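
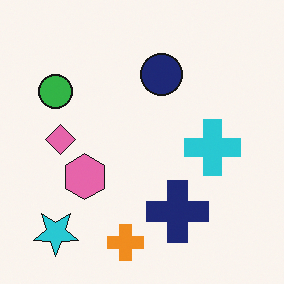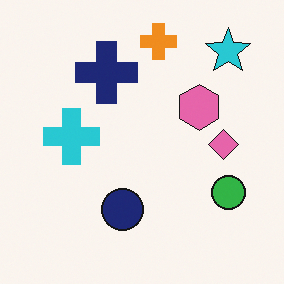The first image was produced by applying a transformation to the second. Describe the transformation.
Rotated 180°.

The cyan star sits in the top-right of the second image and the bottom-left of the first — consistent with a whole-image 180° rotation.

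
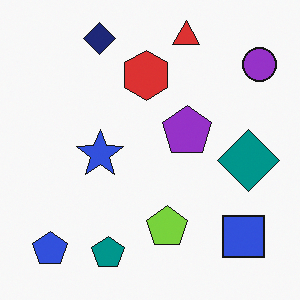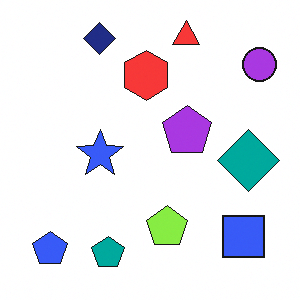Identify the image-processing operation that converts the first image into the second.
It was slightly brightened.

Every pixel — background and shapes alike — is uniformly brightened.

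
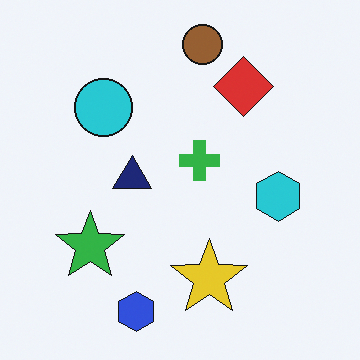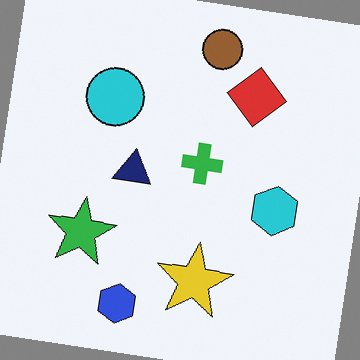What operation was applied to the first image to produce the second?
The image was rotated clockwise by a small amount.

Every shape is tilted by the same angle and the image corners show triangular fill wedges — a whole-image rotation by a non-right angle.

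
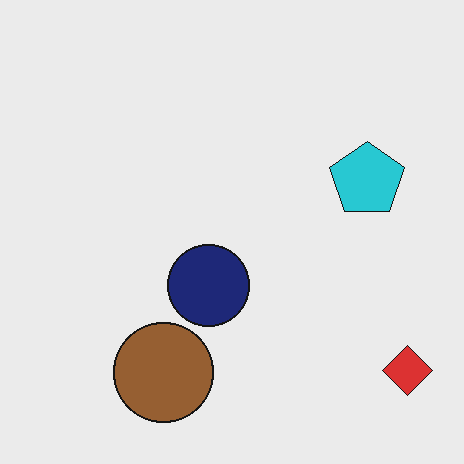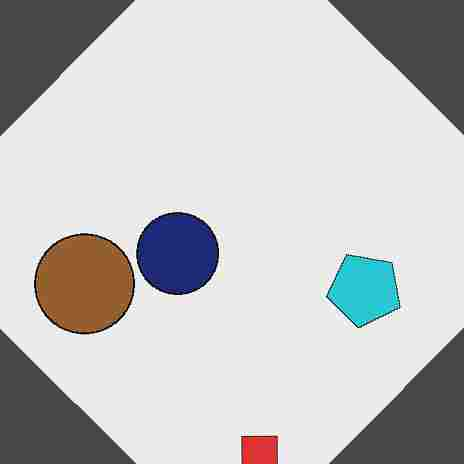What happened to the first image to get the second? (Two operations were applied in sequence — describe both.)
It was rotated clockwise by a large amount — several tens of degrees, then heavily JPEG-compressed with obvious blocking artifacts.

Every shape is tilted by the same angle and the image corners show triangular fill wedges — a whole-image rotation by a non-right angle. Blocky 8×8 compression artifacts appear around shape edges and the flat background shows ringing — characteristic JPEG degradation.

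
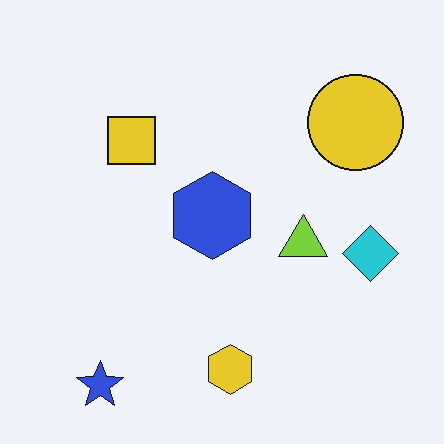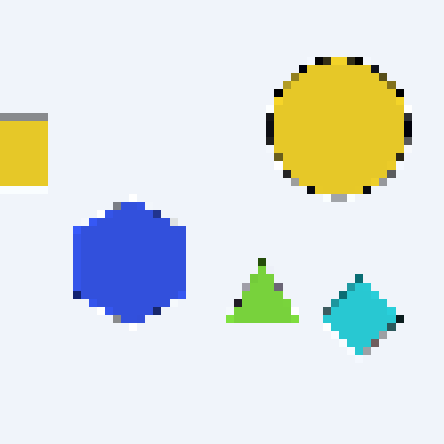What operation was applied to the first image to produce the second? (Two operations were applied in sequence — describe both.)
Cropped slightly and scaled back up, then moderately pixelated.

The visible shapes are larger and the field of view is narrower; shapes near the original edges may be partly or wholly outside the frame — a crop-and-rescale. Shapes are reduced to large square blocks; fine edges and outlines are lost — a downscale-then-upscale (mosaic) effect.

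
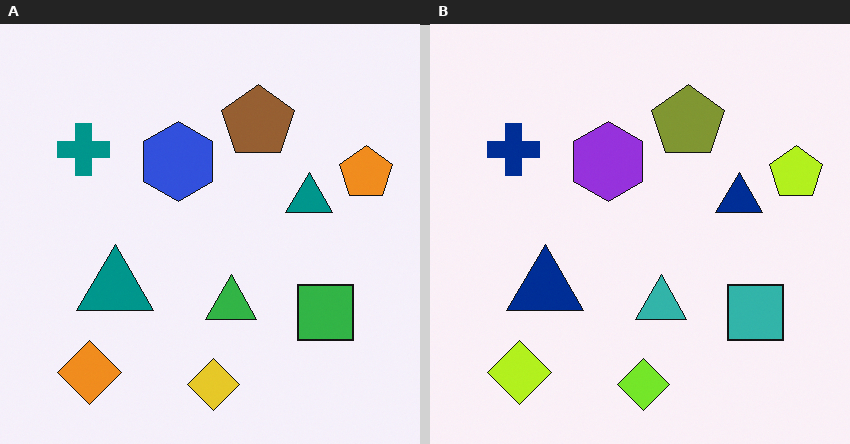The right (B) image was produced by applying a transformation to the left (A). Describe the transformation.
The transformation is: hue-shifted slightly.

Every shape's color has rotated by the same amount around the hue wheel — a uniform hue shift.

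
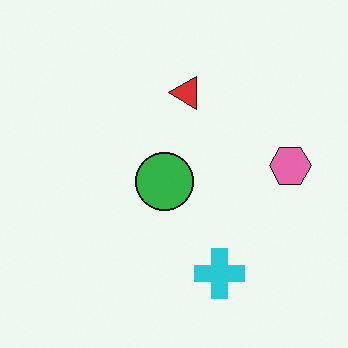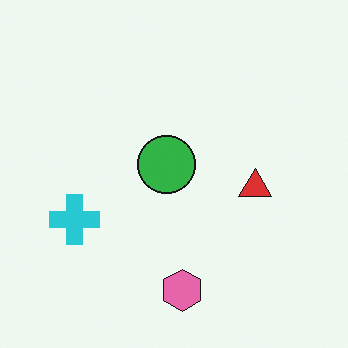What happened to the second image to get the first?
The first image is the second rotated 90° counter-clockwise.

The pink hexagon sits in the bottom of the second image and the right of the first — consistent with a whole-image 90° counter-clockwise rotation.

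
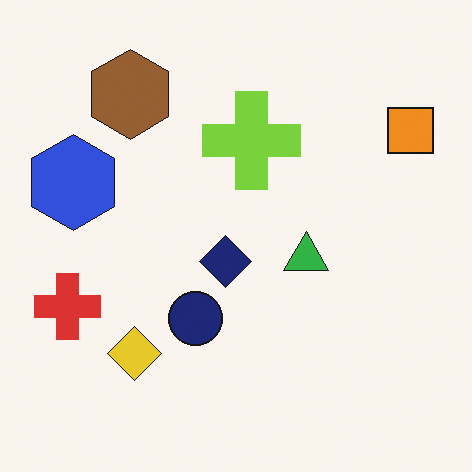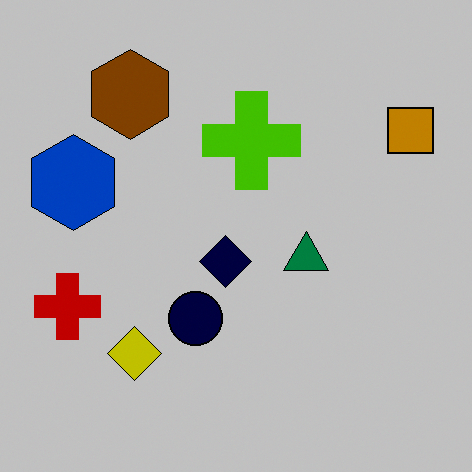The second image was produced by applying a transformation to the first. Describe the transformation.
The transformation is: aggressively posterized.

Each flat color has snapped to a coarser quantized level — most visibly, the near-white background has dropped to a flat grey.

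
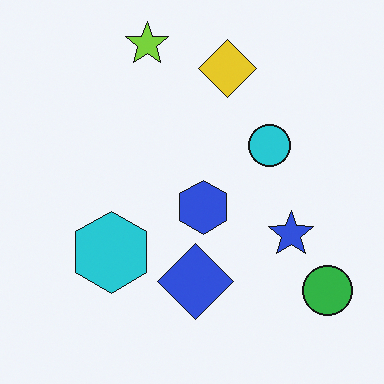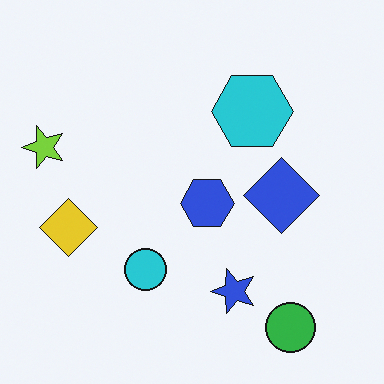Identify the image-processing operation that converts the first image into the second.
The second image is the first transposed (reflected across the top-left ↔ bottom-right diagonal).

Shapes have swapped their row and column positions — what was in the top-right is now in the bottom-left — a diagonal reflection.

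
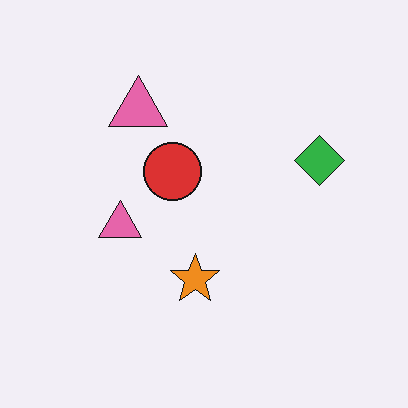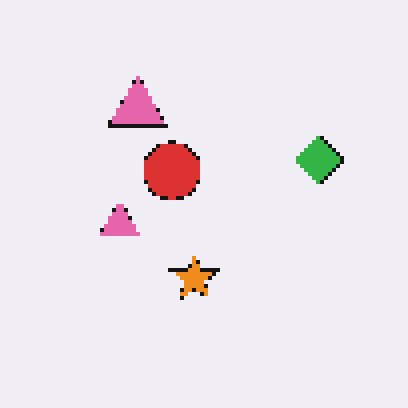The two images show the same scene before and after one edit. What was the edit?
The transformation is: mildly pixelated.

Shapes are reduced to large square blocks; fine edges and outlines are lost — a downscale-then-upscale (mosaic) effect.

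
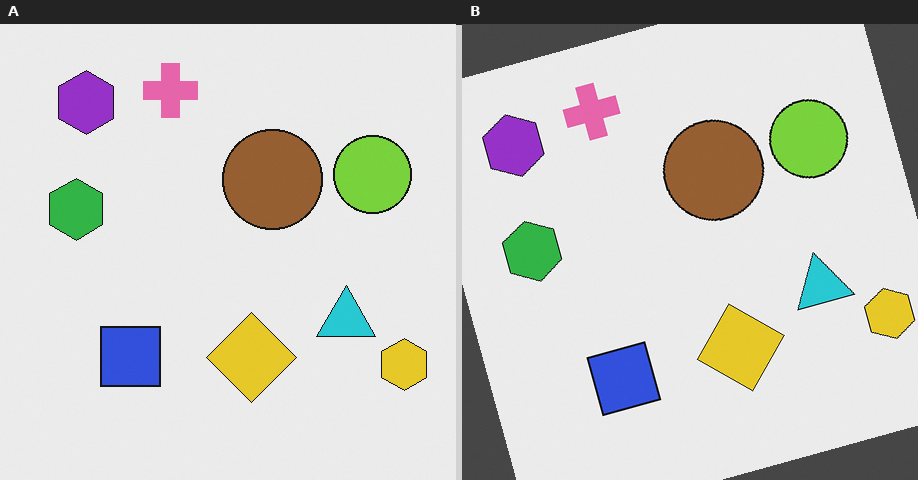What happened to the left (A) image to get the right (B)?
It was rotated counter-clockwise by a moderate amount.

Every shape is tilted by the same angle and the image corners show triangular fill wedges — a whole-image rotation by a non-right angle.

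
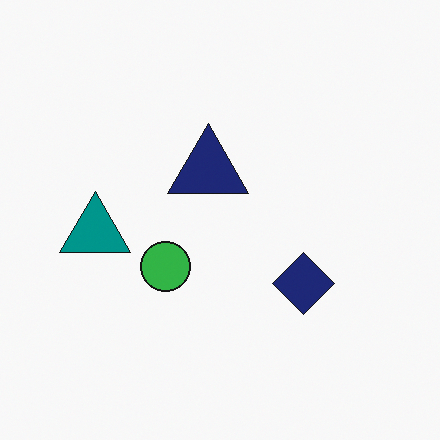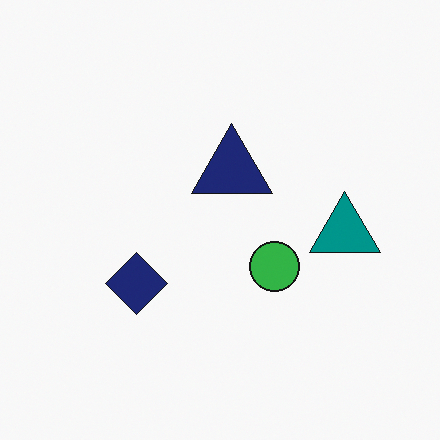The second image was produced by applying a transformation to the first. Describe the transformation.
It was flipped horizontally (left ↔ right).

The teal triangle is in the left of the first image and the right of the second — shapes on opposite sides of the vertical midline have swapped in a mirror flip.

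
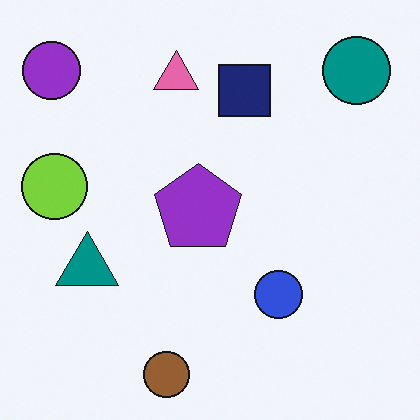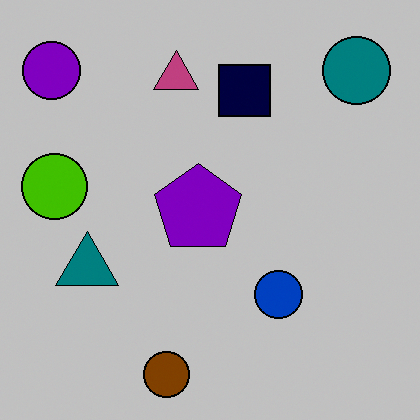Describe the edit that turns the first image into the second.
It was heavily posterized to just a handful of flat colors.

Each flat color has snapped to a coarser quantized level — most visibly, the near-white background has dropped to a flat grey.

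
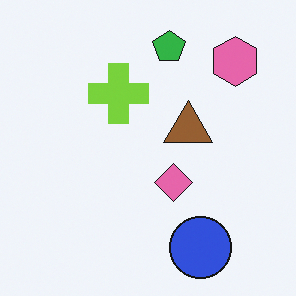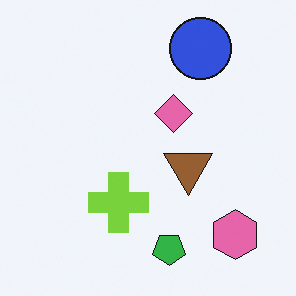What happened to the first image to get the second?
Flipped vertically (top ↔ bottom).

The green pentagon is in the top of the first image and the bottom of the second — shapes on opposite sides of the horizontal midline have swapped in a mirror flip.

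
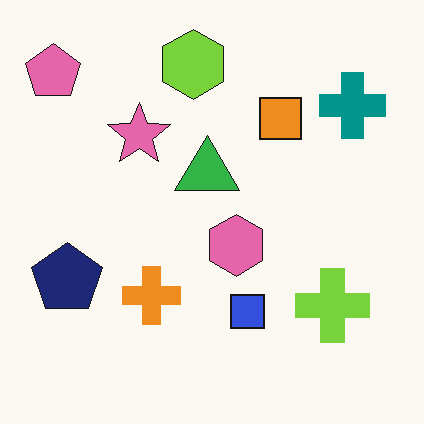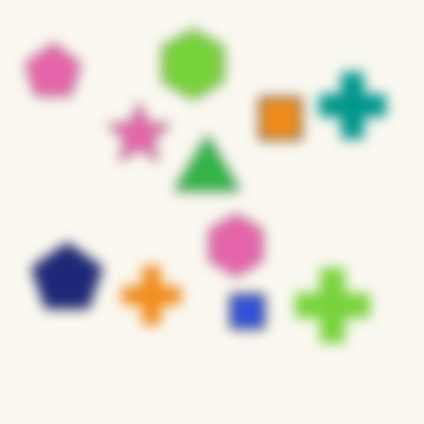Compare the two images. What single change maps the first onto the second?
Strongly gaussian-blurred.

Shape edges and outlines are uniformly softened across the whole image.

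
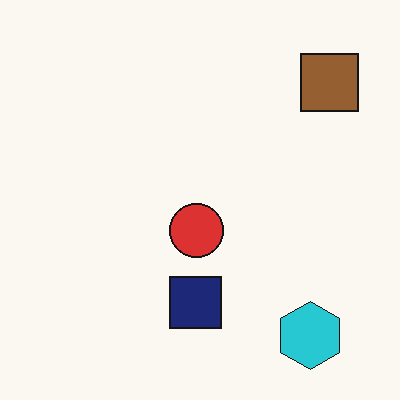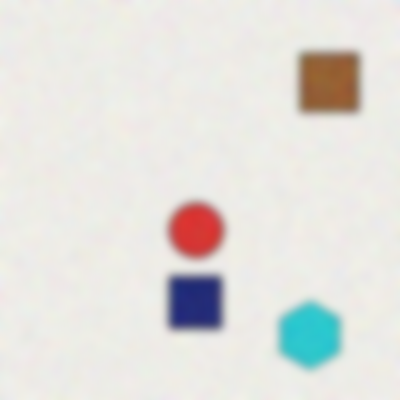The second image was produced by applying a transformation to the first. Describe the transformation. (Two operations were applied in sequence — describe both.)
It was degraded with heavy additive noise, then moderately blurred.

Random speckle covers the whole image, including the flat background. Shape edges and outlines are uniformly softened across the whole image.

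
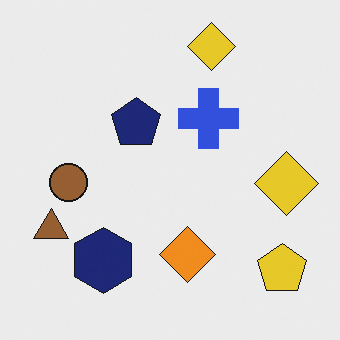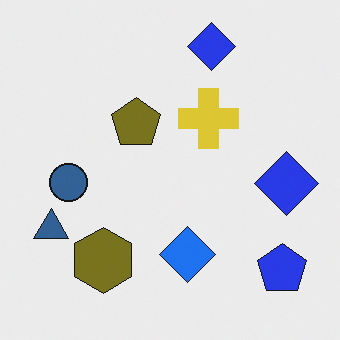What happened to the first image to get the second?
The image was hue-shifted by a large amount.

Every shape's color has rotated by the same amount around the hue wheel — a uniform hue shift.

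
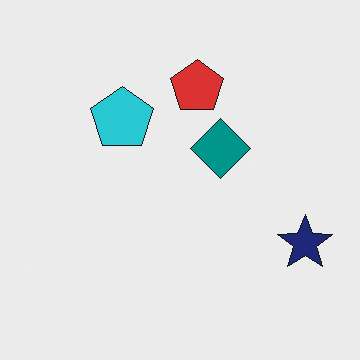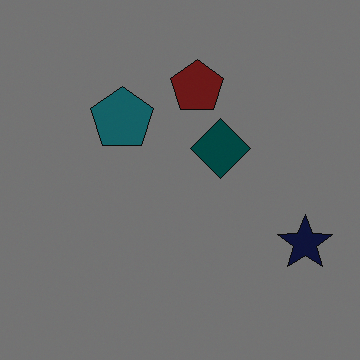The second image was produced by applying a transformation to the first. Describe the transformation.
The second image is the first noticeably darkened.

Every pixel — background and shapes alike — is uniformly darkened.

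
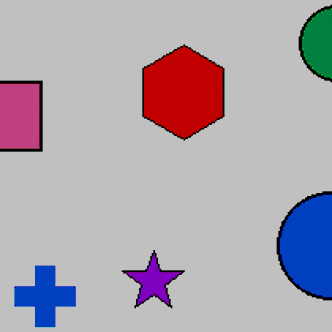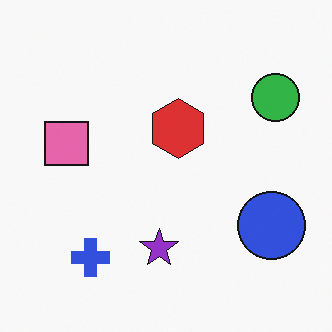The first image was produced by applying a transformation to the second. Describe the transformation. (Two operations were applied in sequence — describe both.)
Cropped slightly and scaled back up, then aggressively posterized.

The visible shapes are larger and the field of view is narrower; shapes near the original edges may be partly or wholly outside the frame — a crop-and-rescale. Each flat color has snapped to a coarser quantized level — most visibly, the near-white background has dropped to a flat grey.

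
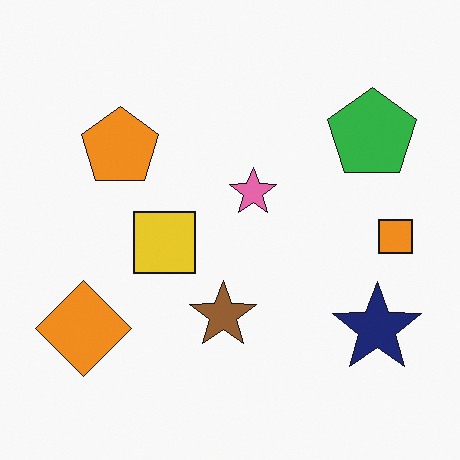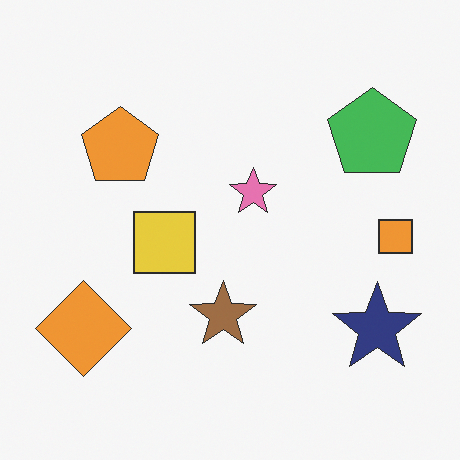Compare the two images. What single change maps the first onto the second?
It was given slightly reduced contrast.

Tones are pushed toward mid-grey across the whole image — a global contrast change.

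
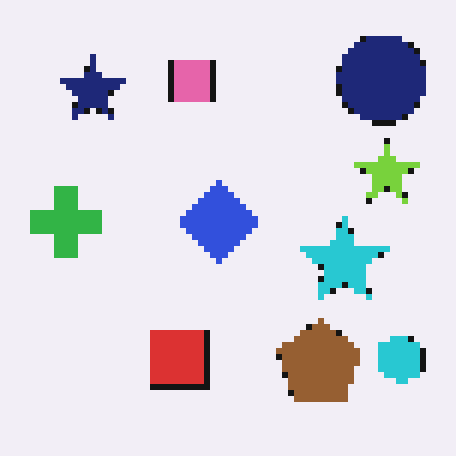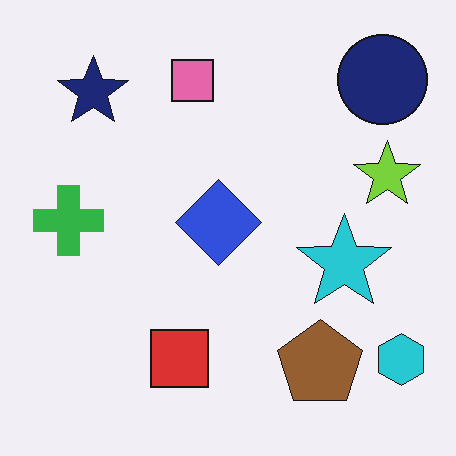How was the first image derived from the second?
It was pixelated into visible square blocks.

Shapes are reduced to large square blocks; fine edges and outlines are lost — a downscale-then-upscale (mosaic) effect.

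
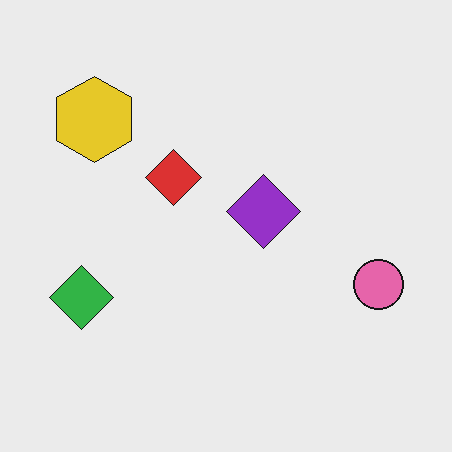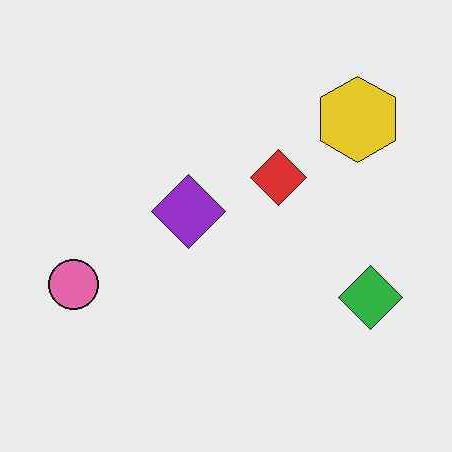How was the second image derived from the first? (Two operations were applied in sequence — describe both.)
The transformation is: given moderate JPEG compression, then flipped horizontally (left ↔ right).

Blocky 8×8 compression artifacts appear around shape edges and the flat background shows ringing — characteristic JPEG degradation. The pink circle is in the right of the first image and the left of the second — shapes on opposite sides of the vertical midline have swapped in a mirror flip.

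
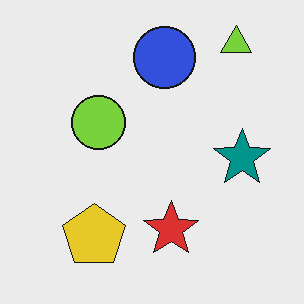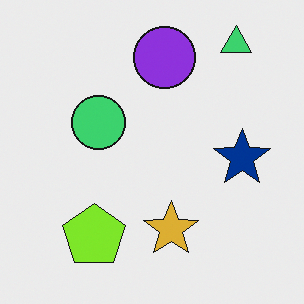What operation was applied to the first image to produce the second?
The second image is the first hue-shifted by a small amount.

Every shape's color has rotated by the same amount around the hue wheel — a uniform hue shift.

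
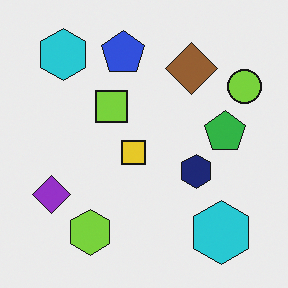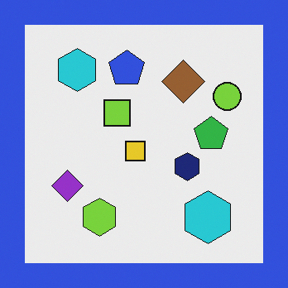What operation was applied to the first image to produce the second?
The transformation is: framed with a blue border.

A solid blue frame runs around the edge of the second image, with the content slightly shrunk inside it.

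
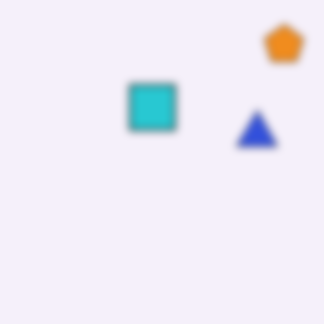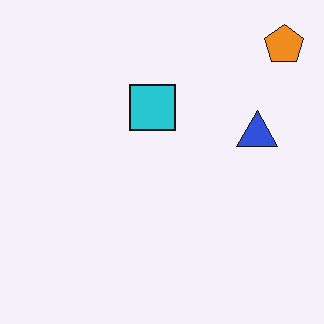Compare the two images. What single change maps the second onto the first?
Moderately blurred.

Shape edges and outlines are uniformly softened across the whole image.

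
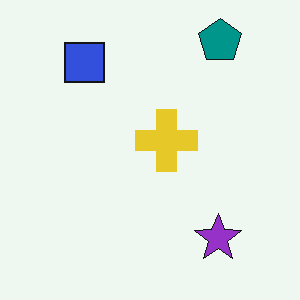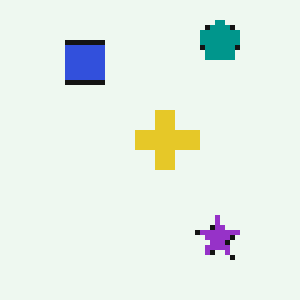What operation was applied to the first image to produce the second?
Lightly pixelated (a mild mosaic effect).

Shapes are reduced to large square blocks; fine edges and outlines are lost — a downscale-then-upscale (mosaic) effect.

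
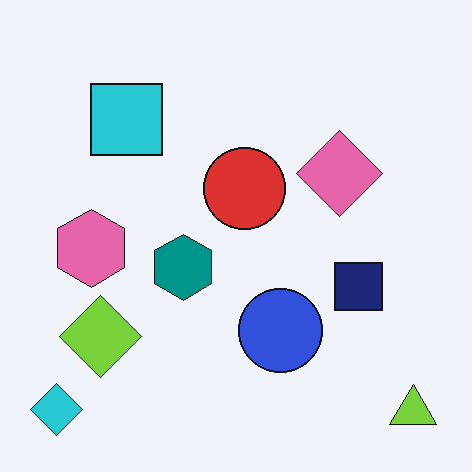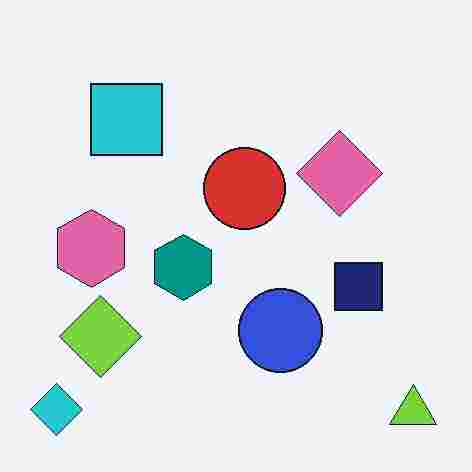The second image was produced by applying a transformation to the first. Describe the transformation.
The second image is the first heavily JPEG-compressed with obvious blocking artifacts.

Blocky 8×8 compression artifacts appear around shape edges and the flat background shows ringing — characteristic JPEG degradation.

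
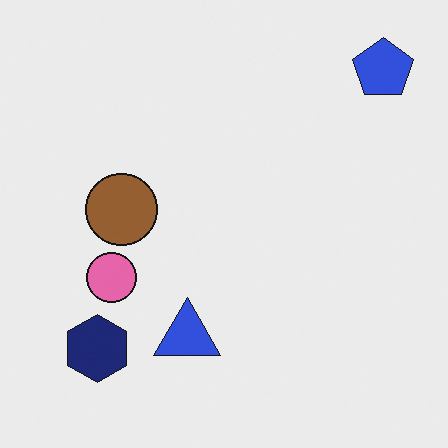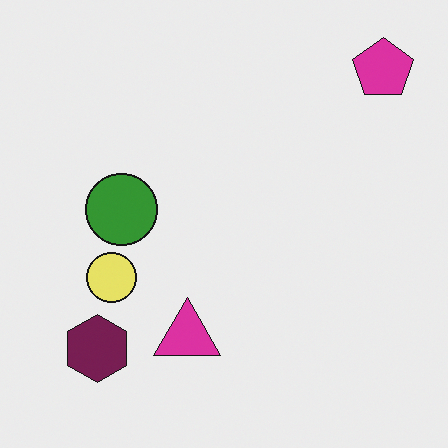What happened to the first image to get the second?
Hue-shifted by a moderate amount.

Every shape's color has rotated by the same amount around the hue wheel — a uniform hue shift.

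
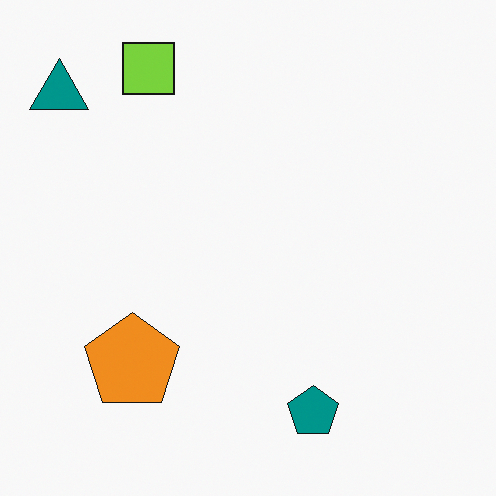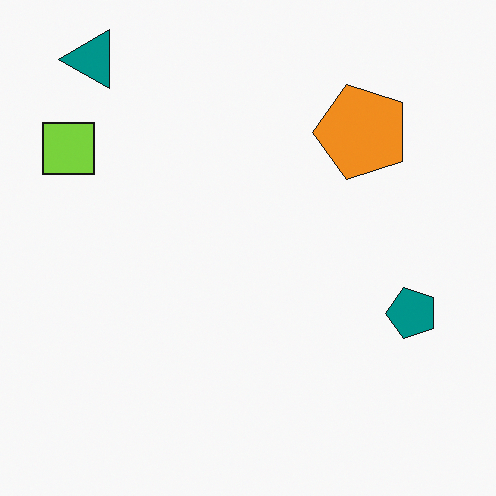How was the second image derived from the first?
It was transposed (reflected across the top-left ↔ bottom-right diagonal).

Shapes have swapped their row and column positions — what was in the top-right is now in the bottom-left — a diagonal reflection.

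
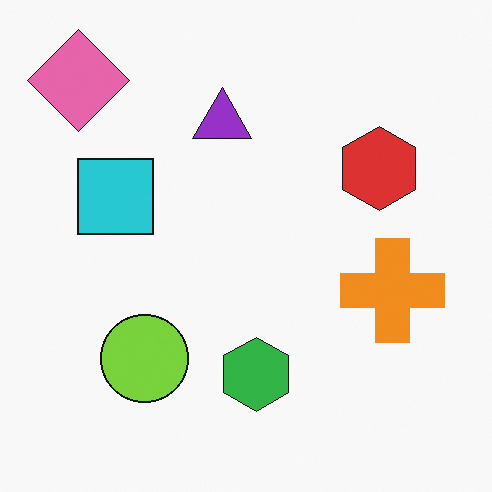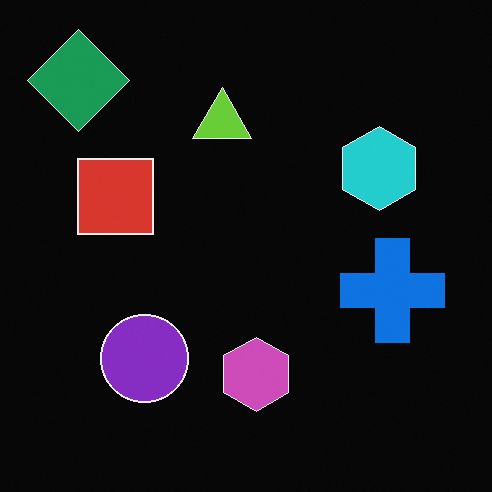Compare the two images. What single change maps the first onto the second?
The transformation is: color-inverted (negative).

The light background has become dark and every shape's color is its complement — a photographic negative.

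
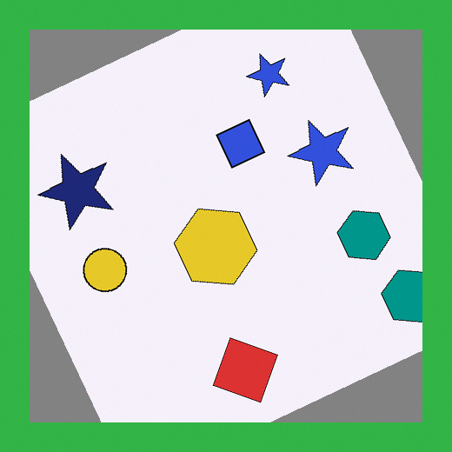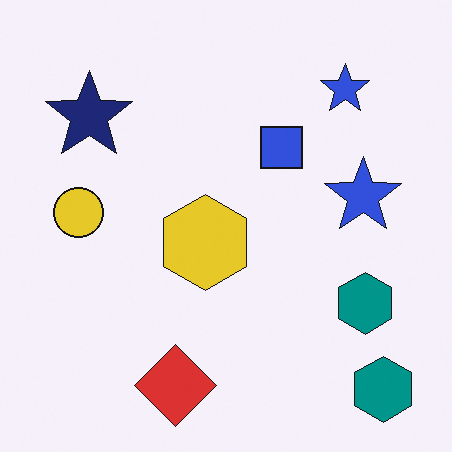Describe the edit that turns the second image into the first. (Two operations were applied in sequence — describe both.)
The transformation is: rotated counter-clockwise by a moderate amount, then framed with a green border.

Every shape is tilted by the same angle and the image corners show triangular fill wedges — a whole-image rotation by a non-right angle. A solid green frame runs around the edge of the first image, with the content slightly shrunk inside it.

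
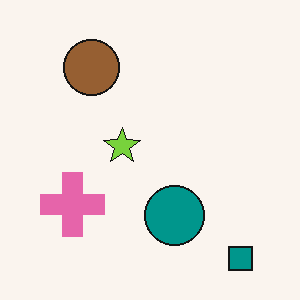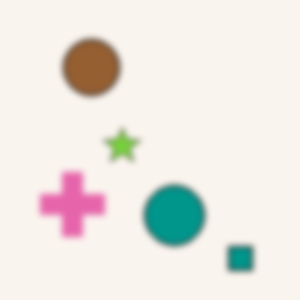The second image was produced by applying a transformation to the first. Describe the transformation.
It was moderately blurred.

Shape edges and outlines are uniformly softened across the whole image.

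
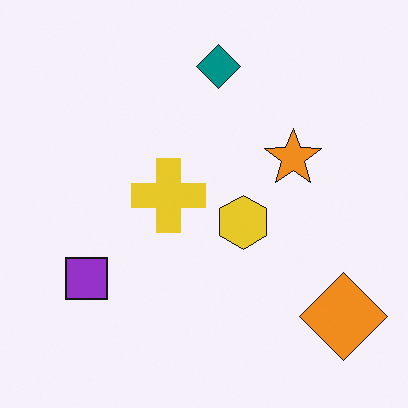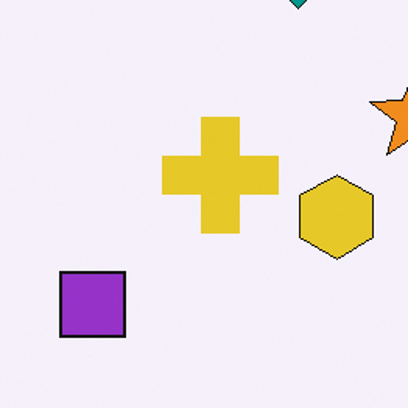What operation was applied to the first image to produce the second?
This is the original image cropped slightly and scaled back up.

The visible shapes are larger and the field of view is narrower; shapes near the original edges may be partly or wholly outside the frame — a crop-and-rescale.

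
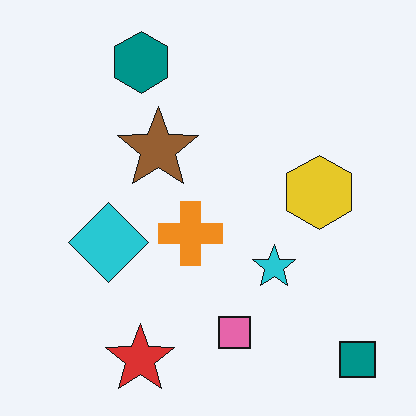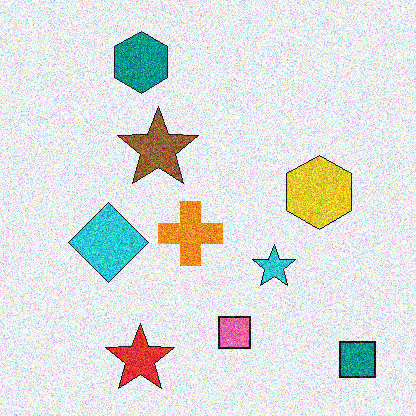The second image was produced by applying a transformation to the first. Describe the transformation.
The second image is the first degraded with a thick layer of grain.

Random speckle covers the whole image, including the flat background.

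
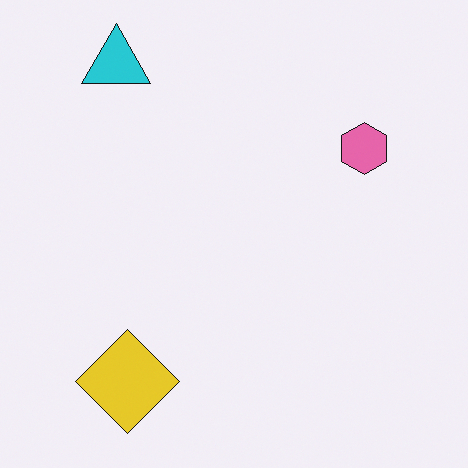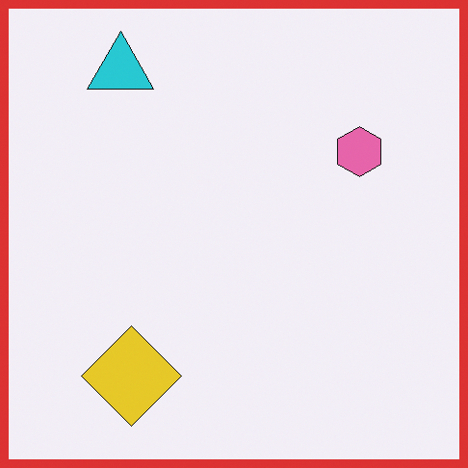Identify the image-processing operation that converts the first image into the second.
It was framed with a red border.

A solid red frame runs around the edge of the second image, with the content slightly shrunk inside it.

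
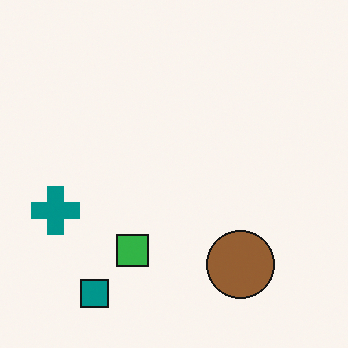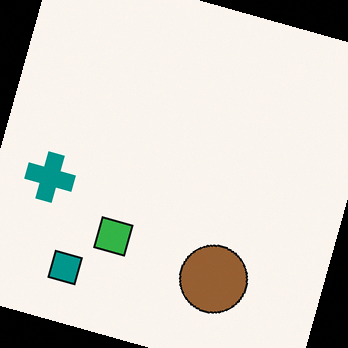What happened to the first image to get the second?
This is the original image rotated clockwise by a moderate amount.

Every shape is tilted by the same angle and the image corners show triangular fill wedges — a whole-image rotation by a non-right angle.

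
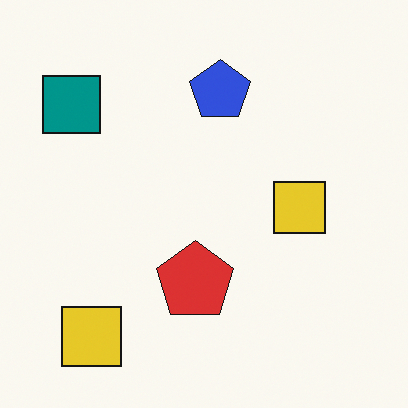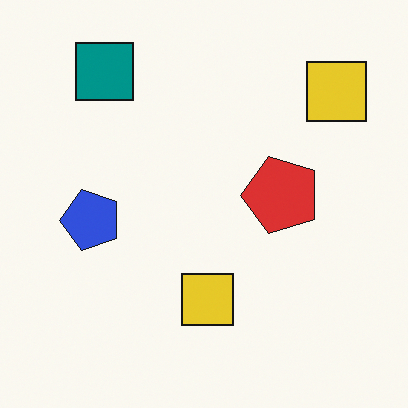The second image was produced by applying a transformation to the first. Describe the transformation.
This is the original image transposed (reflected across the top-left ↔ bottom-right diagonal).

Shapes have swapped their row and column positions — what was in the top-right is now in the bottom-left — a diagonal reflection.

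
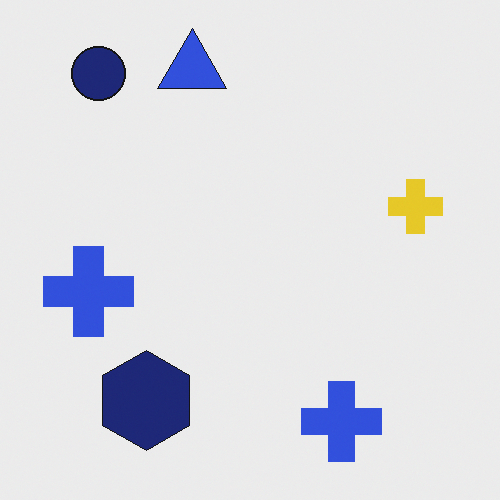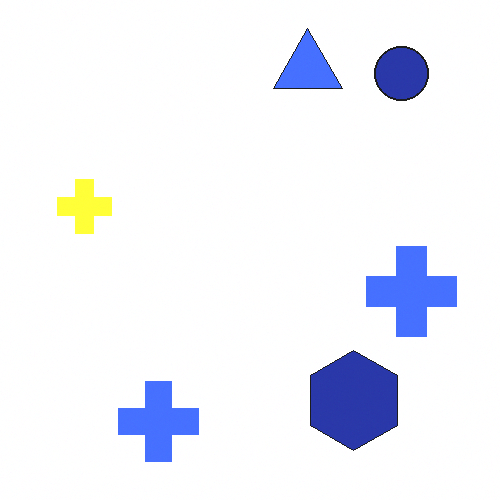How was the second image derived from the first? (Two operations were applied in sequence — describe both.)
The image was noticeably brightened, then flipped horizontally (left ↔ right).

Every pixel — background and shapes alike — is uniformly brightened. The yellow cross is in the right of the first image and the left of the second — shapes on opposite sides of the vertical midline have swapped in a mirror flip.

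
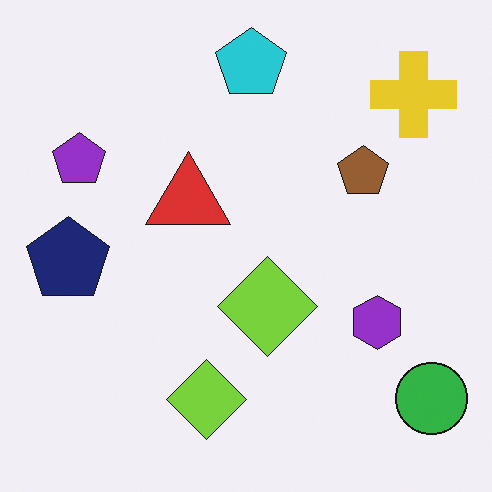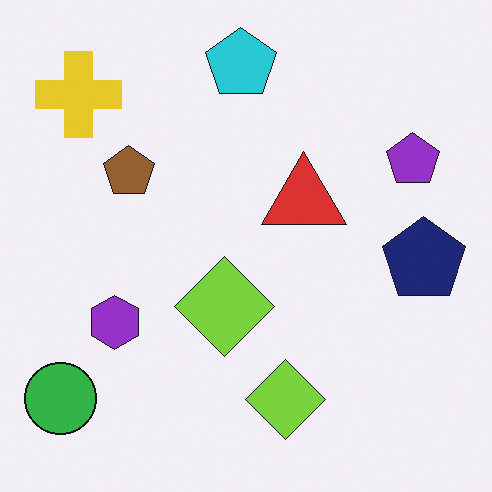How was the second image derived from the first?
The second image is the first flipped horizontally (left ↔ right).

The green circle is in the bottom-right of the first image and the bottom-left of the second — shapes on opposite sides of the vertical midline have swapped in a mirror flip.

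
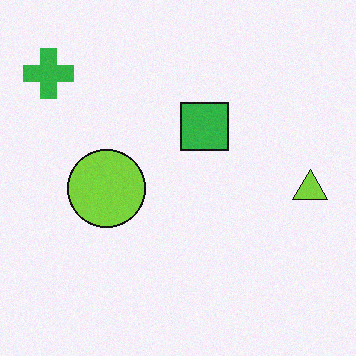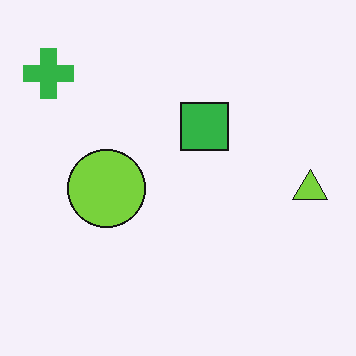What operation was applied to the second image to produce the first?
This is the original image degraded with light additive noise.

Random speckle covers the whole image, including the flat background.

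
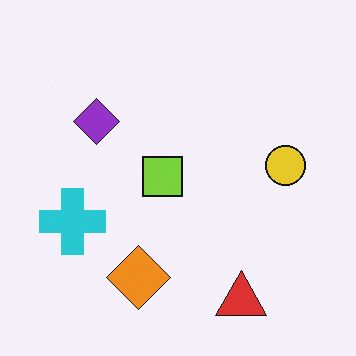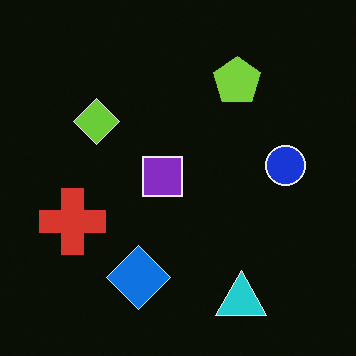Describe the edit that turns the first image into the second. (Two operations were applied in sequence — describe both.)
The transformation is: color-inverted (negative), then overlaid with an additional lime pentagon.

The light background has become dark and every shape's color is its complement — a photographic negative. A lime pentagon appears in the second image that is absent from the first.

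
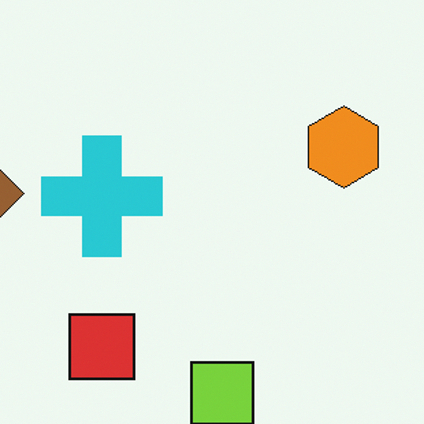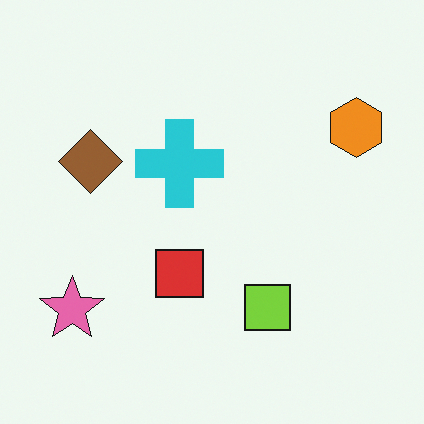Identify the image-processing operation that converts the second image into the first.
It was cropped slightly and scaled back up.

The visible shapes are larger and the field of view is narrower; shapes near the original edges may be partly or wholly outside the frame — a crop-and-rescale.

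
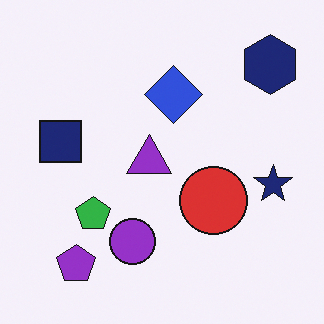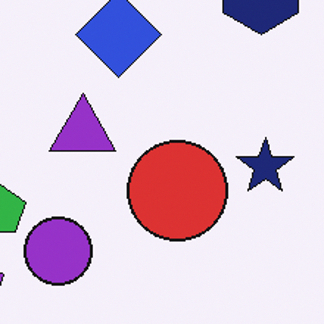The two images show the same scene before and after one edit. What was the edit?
The second image is the first cropped slightly and scaled back up.

The visible shapes are larger and the field of view is narrower; shapes near the original edges may be partly or wholly outside the frame — a crop-and-rescale.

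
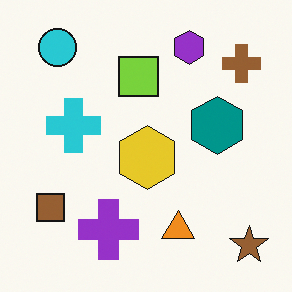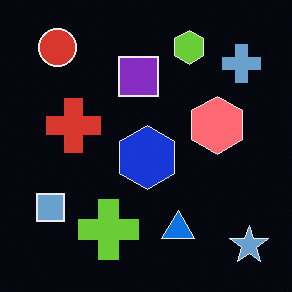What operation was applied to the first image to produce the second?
The second image is the first color-inverted (negative).

The light background has become dark and every shape's color is its complement — a photographic negative.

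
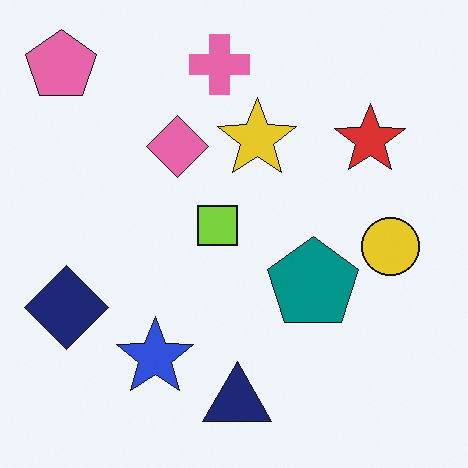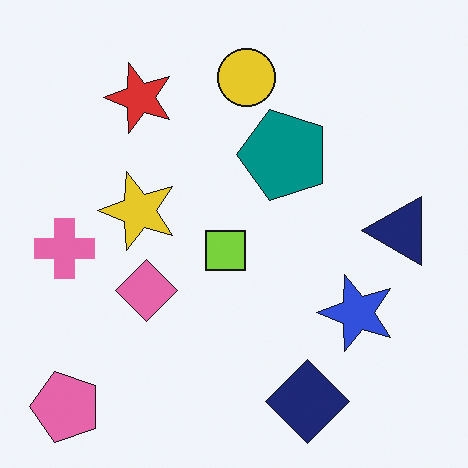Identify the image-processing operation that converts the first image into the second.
The second image is the first rotated 90° counter-clockwise.

The pink pentagon sits in the top-left of the first image and the bottom-left of the second — consistent with a whole-image 90° counter-clockwise rotation.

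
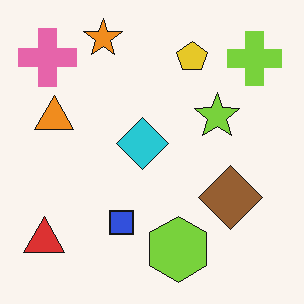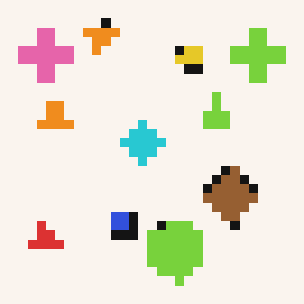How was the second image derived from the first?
Coarsely pixelated.

Shapes are reduced to large square blocks; fine edges and outlines are lost — a downscale-then-upscale (mosaic) effect.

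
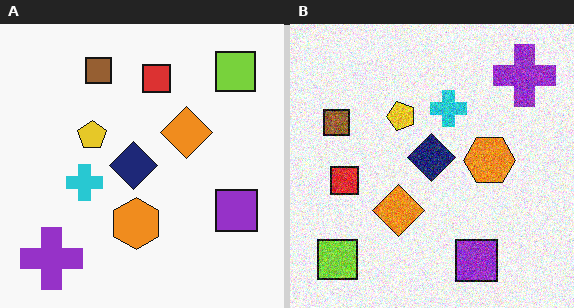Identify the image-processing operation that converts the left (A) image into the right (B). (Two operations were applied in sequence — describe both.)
This is the original image transposed (reflected across the top-left ↔ bottom-right diagonal), then degraded with heavy additive noise.

Shapes have swapped their row and column positions — what was in the top-right is now in the bottom-left — a diagonal reflection. Random speckle covers the whole image, including the flat background.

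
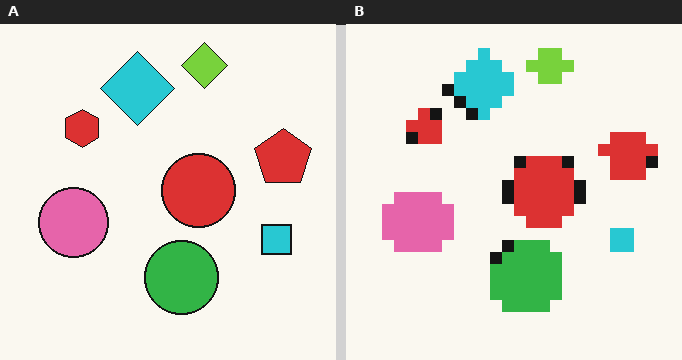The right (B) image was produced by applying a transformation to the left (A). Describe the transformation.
This is the original image heavily pixelated into large blocks.

Shapes are reduced to large square blocks; fine edges and outlines are lost — a downscale-then-upscale (mosaic) effect.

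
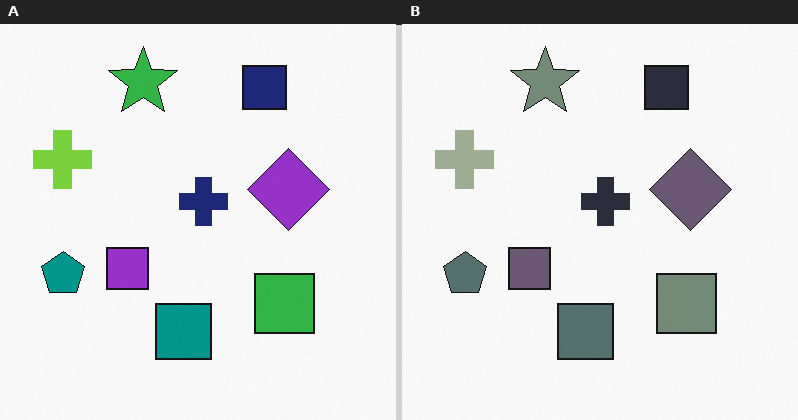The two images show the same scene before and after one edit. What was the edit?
This is the original image heavily desaturated.

All colors are more muted and greyish — a global saturation change.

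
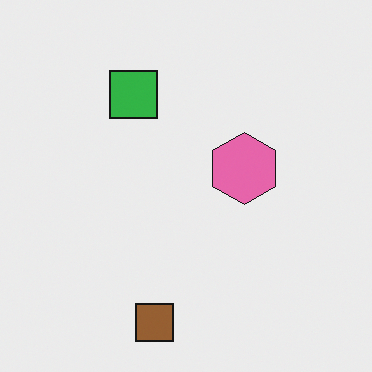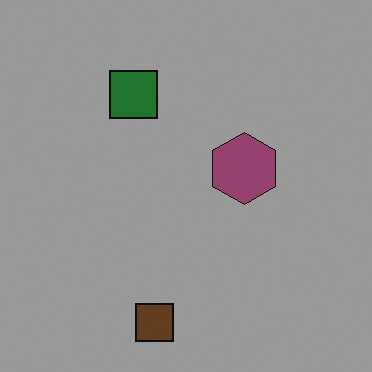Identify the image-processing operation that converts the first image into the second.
The transformation is: noticeably darkened.

Every pixel — background and shapes alike — is uniformly darkened.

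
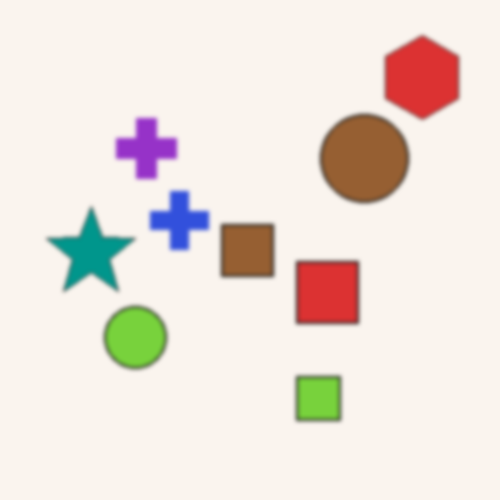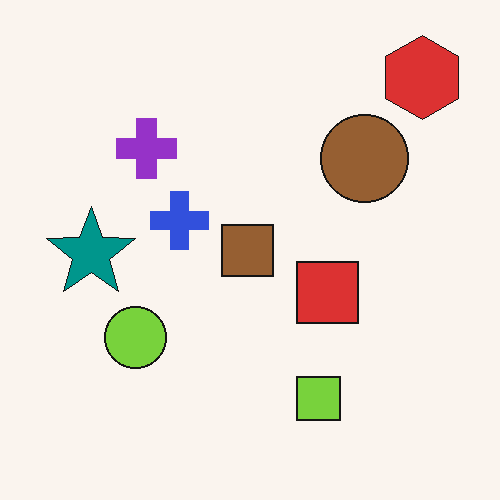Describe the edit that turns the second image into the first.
It was lightly blurred.

Shape edges and outlines are uniformly softened across the whole image.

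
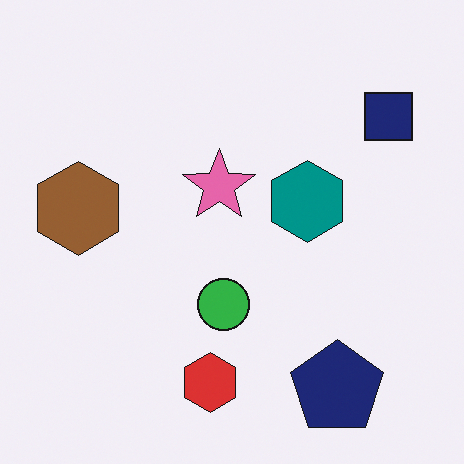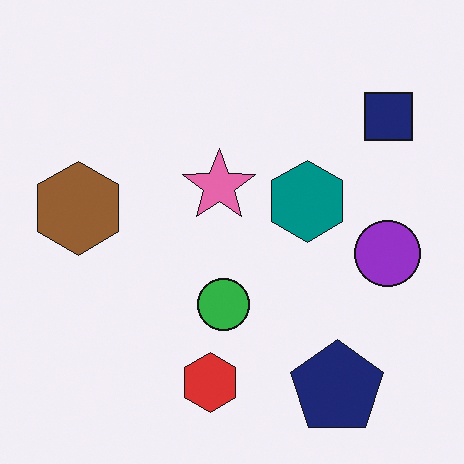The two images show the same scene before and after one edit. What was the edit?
The transformation is: overlaid with an additional purple circle.

A purple circle appears in the second image that is absent from the first.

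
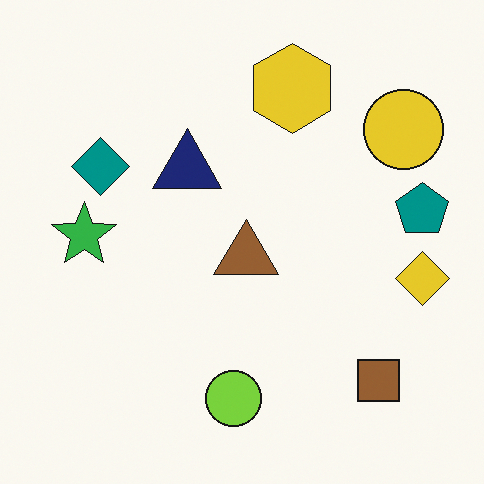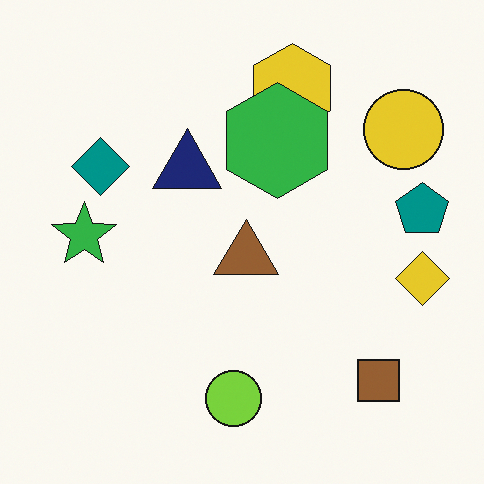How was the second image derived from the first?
The second image is the first overlaid with an additional green hexagon.

A green hexagon appears in the second image that is absent from the first.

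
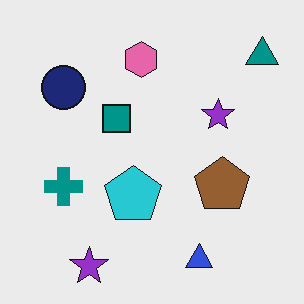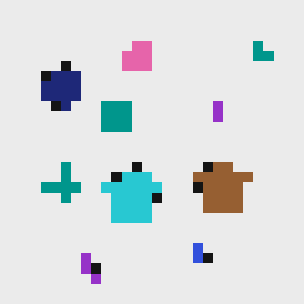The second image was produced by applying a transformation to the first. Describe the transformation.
The image was heavily pixelated into large blocks.

Shapes are reduced to large square blocks; fine edges and outlines are lost — a downscale-then-upscale (mosaic) effect.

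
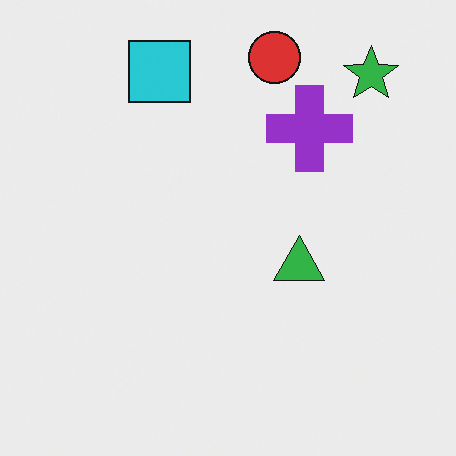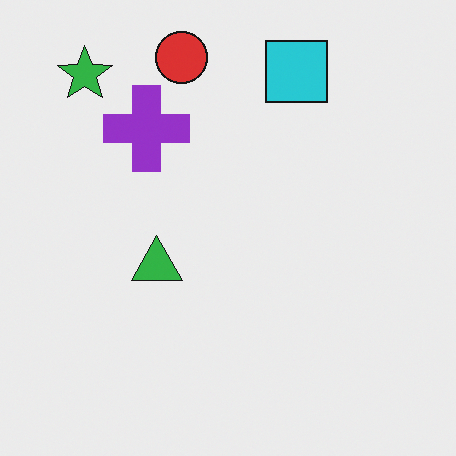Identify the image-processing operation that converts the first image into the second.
The transformation is: flipped horizontally (left ↔ right).

The green star is in the top-right of the first image and the top-left of the second — shapes on opposite sides of the vertical midline have swapped in a mirror flip.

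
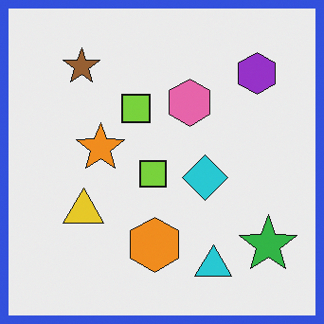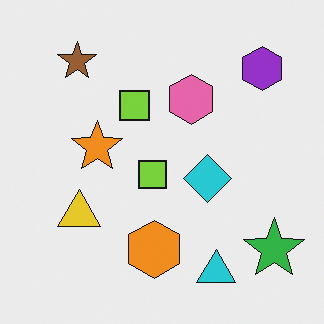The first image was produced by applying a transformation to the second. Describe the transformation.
This is the original image framed with a blue border.

A solid blue frame runs around the edge of the first image, with the content slightly shrunk inside it.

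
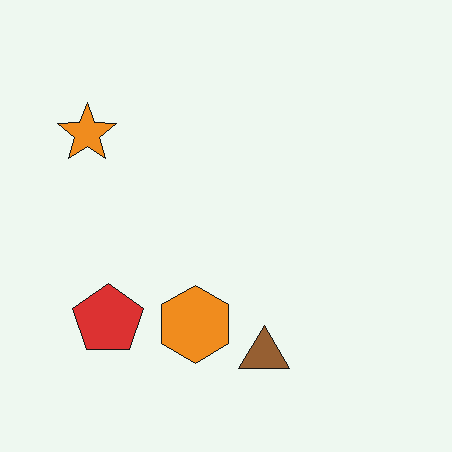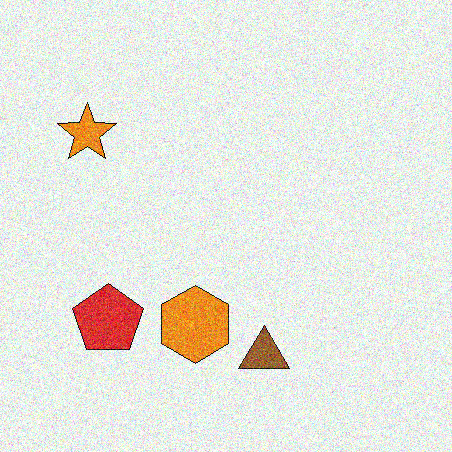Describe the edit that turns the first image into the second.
The transformation is: degraded with heavy additive noise.

Random speckle covers the whole image, including the flat background.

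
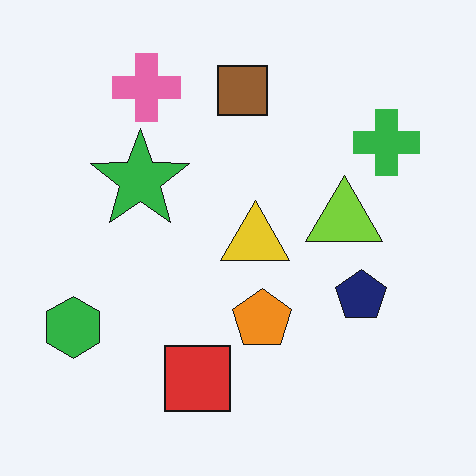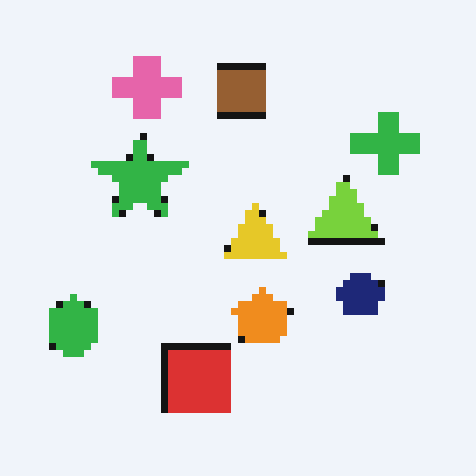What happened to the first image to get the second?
The second image is the first pixelated into visible square blocks.

Shapes are reduced to large square blocks; fine edges and outlines are lost — a downscale-then-upscale (mosaic) effect.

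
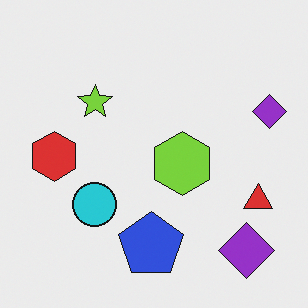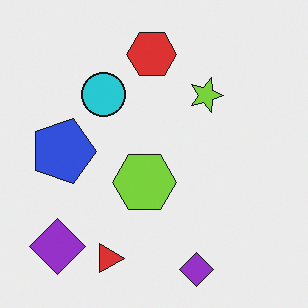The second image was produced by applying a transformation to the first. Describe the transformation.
The image was rotated 90° clockwise.

The red triangle sits in the right of the first image and the bottom of the second — consistent with a whole-image 90° clockwise rotation.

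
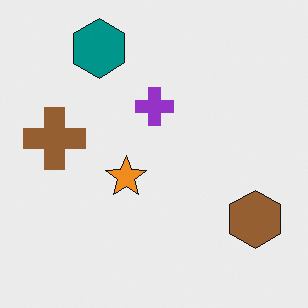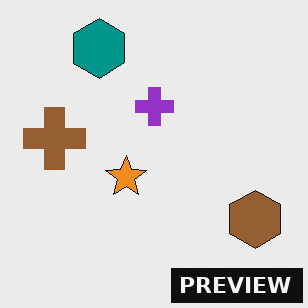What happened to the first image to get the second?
The second image is the first watermarked with the text "PREVIEW" in the lower-right corner.

A dark label reading "PREVIEW" appears in the lower-right corner.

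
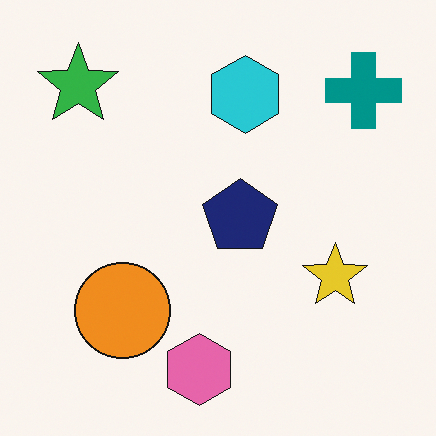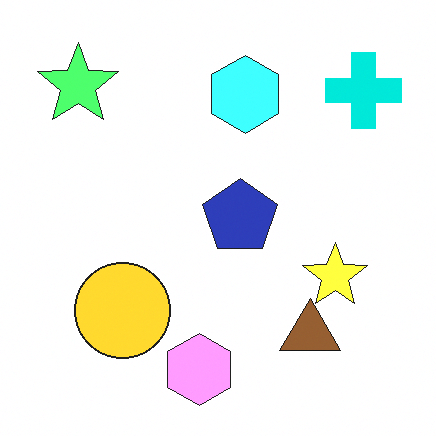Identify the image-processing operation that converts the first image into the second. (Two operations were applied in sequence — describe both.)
The second image is the first substantially brightened, then overlaid with an additional brown triangle.

Every pixel — background and shapes alike — is uniformly brightened. A brown triangle appears in the second image that is absent from the first.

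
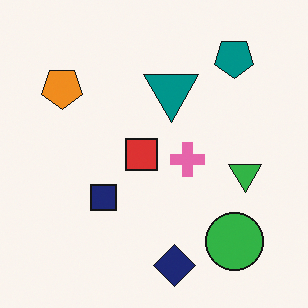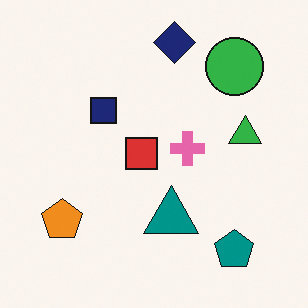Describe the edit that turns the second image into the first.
This is the original image flipped vertically (top ↔ bottom).

The navy diamond is in the top of the second image and the bottom of the first — shapes on opposite sides of the horizontal midline have swapped in a mirror flip.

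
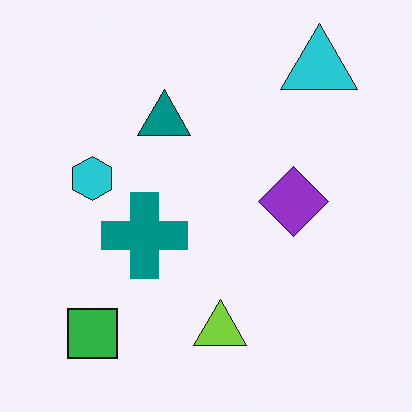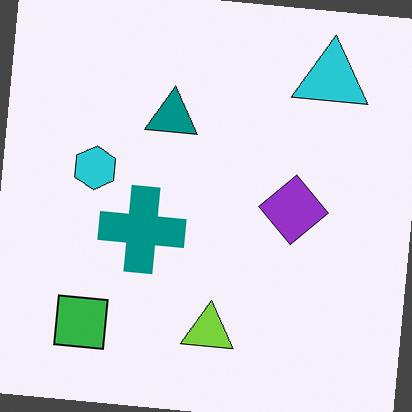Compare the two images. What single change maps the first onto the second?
This is the original image rotated clockwise by a few degrees.

Every shape is tilted by the same angle and the image corners show triangular fill wedges — a whole-image rotation by a non-right angle.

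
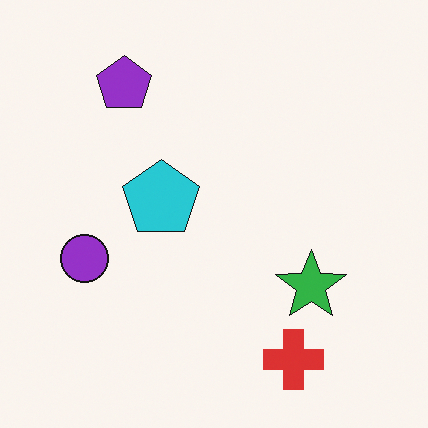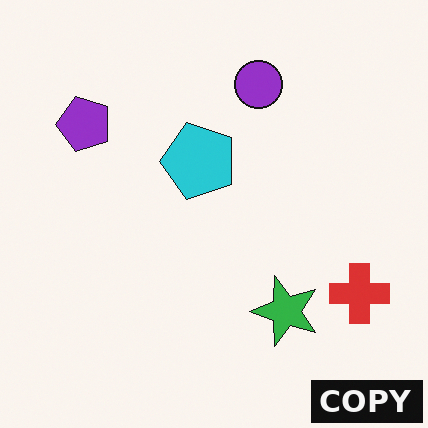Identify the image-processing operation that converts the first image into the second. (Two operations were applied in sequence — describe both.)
The transformation is: transposed (reflected across the top-left ↔ bottom-right diagonal), then watermarked with the text "COPY" in the lower-right corner.

Shapes have swapped their row and column positions — what was in the top-right is now in the bottom-left — a diagonal reflection. A dark label reading "COPY" appears in the lower-right corner.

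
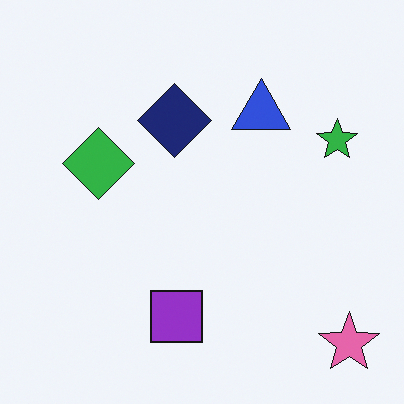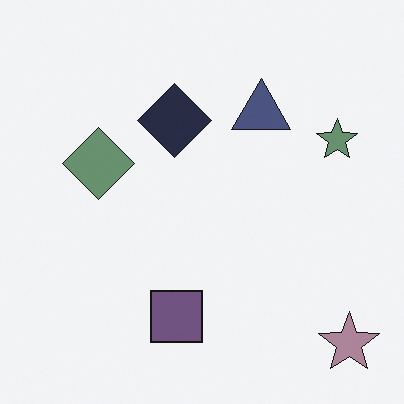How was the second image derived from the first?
It was heavily desaturated.

All colors are more muted and greyish — a global saturation change.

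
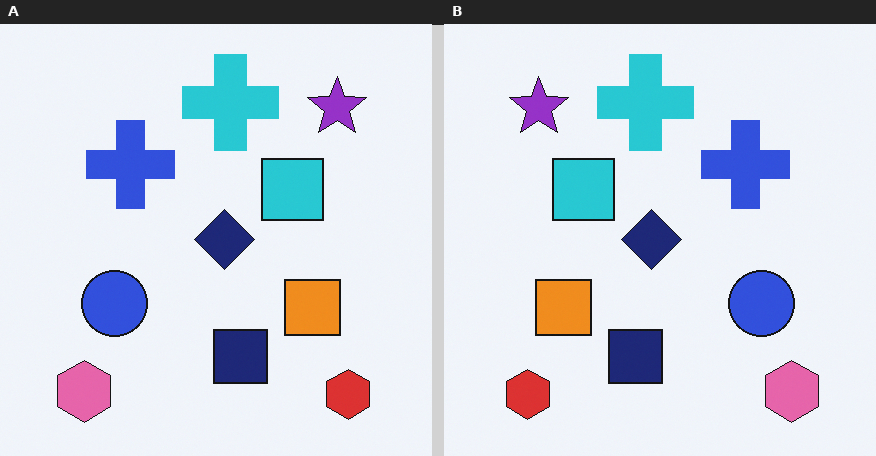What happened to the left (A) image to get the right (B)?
The right (B) image is the left (A) flipped horizontally (left ↔ right).

The pink hexagon is in the bottom-left of the left (A) image and the bottom-right of the right (B) — shapes on opposite sides of the vertical midline have swapped in a mirror flip.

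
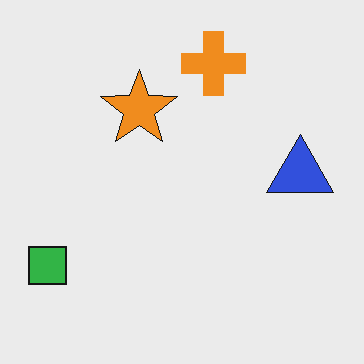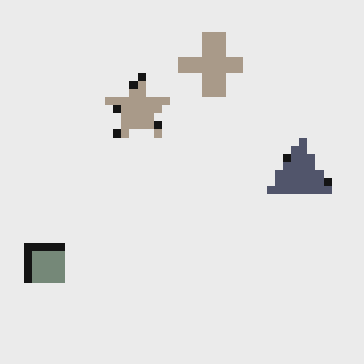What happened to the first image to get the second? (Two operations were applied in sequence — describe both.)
The second image is the first heavily desaturated, then pixelated into visible square blocks.

All colors are more muted and greyish — a global saturation change. Shapes are reduced to large square blocks; fine edges and outlines are lost — a downscale-then-upscale (mosaic) effect.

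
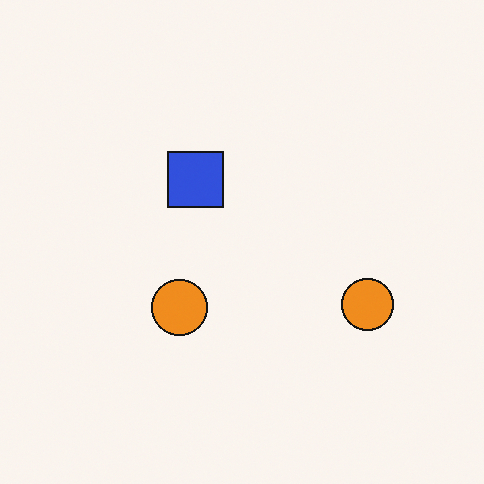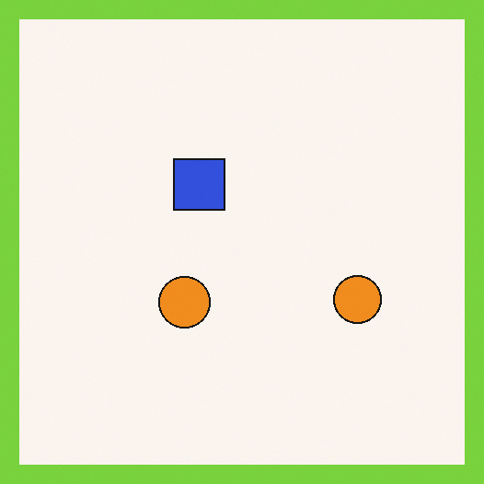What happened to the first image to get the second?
The second image is the first framed with a lime border.

A solid lime frame runs around the edge of the second image, with the content slightly shrunk inside it.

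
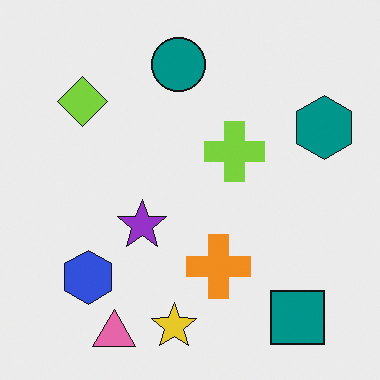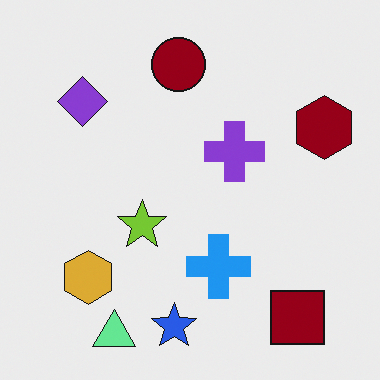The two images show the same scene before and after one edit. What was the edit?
The second image is the first hue-shifted by a large amount.

Every shape's color has rotated by the same amount around the hue wheel — a uniform hue shift.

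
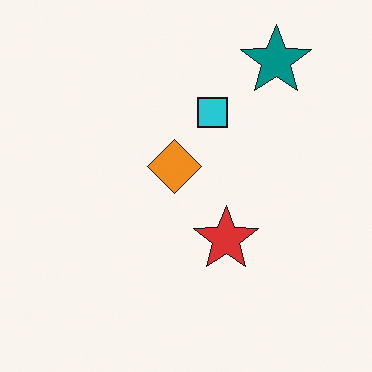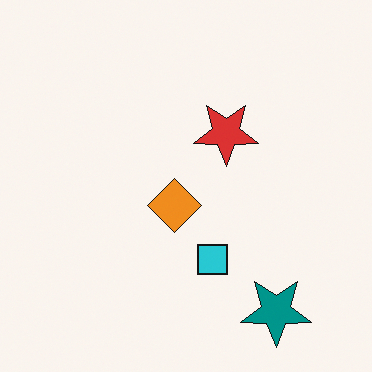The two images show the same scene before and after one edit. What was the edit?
The second image is the first flipped vertically (top ↔ bottom).

The teal star is in the top-right of the first image and the bottom-right of the second — shapes on opposite sides of the horizontal midline have swapped in a mirror flip.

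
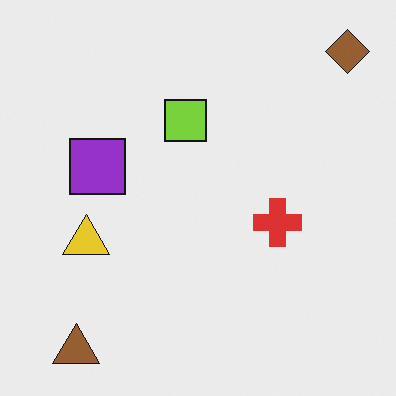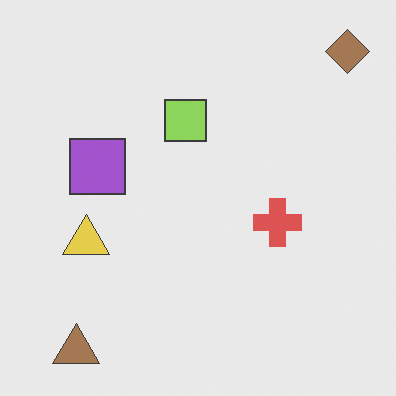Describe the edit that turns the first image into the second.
Given slightly reduced contrast.

Tones are pushed toward mid-grey across the whole image — a global contrast change.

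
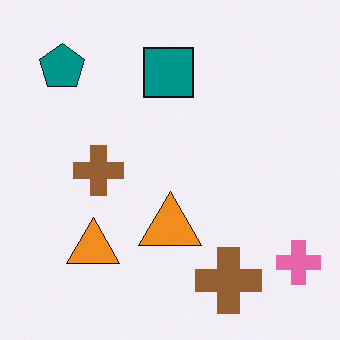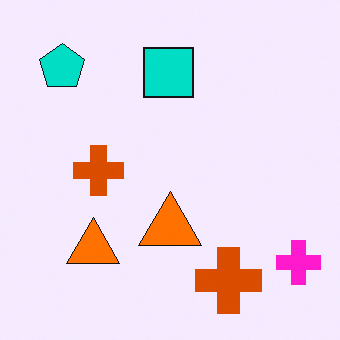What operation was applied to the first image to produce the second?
It was heavily oversaturated.

All colors are more vivid — a global saturation change.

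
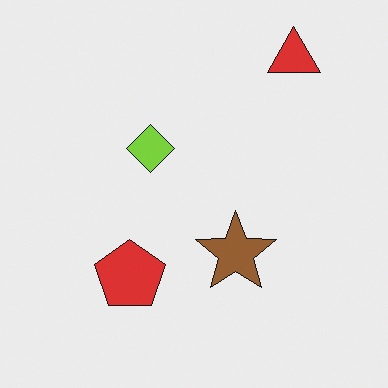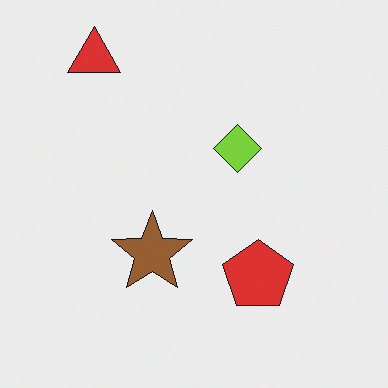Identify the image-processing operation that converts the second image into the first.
It was flipped horizontally (left ↔ right).

The red triangle is in the top-left of the second image and the top-right of the first — shapes on opposite sides of the vertical midline have swapped in a mirror flip.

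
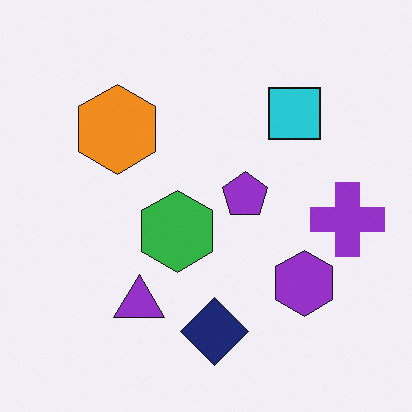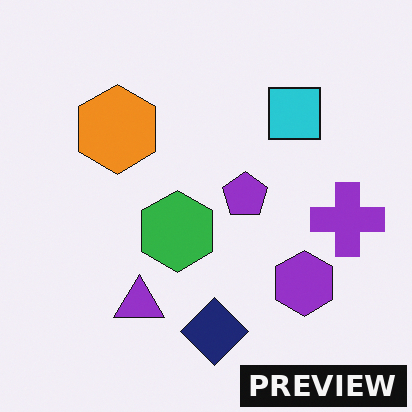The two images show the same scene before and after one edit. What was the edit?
The transformation is: watermarked with the text "PREVIEW" in the lower-right corner.

A dark label reading "PREVIEW" appears in the lower-right corner.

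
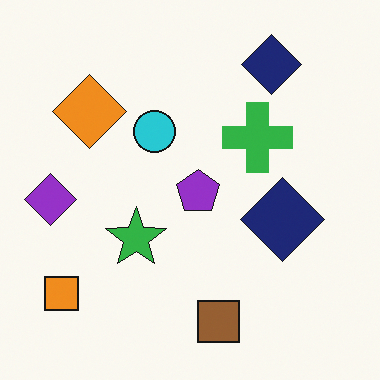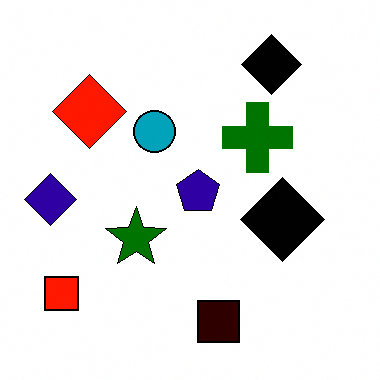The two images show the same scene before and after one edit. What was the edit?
Given much higher contrast.

Tones are pushed away from mid-grey across the whole image — a global contrast change.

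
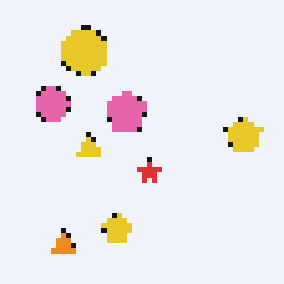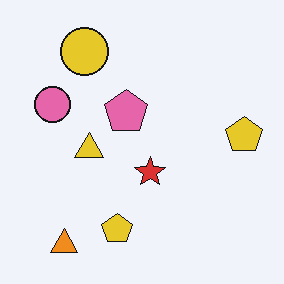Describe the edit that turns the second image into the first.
The image was lightly pixelated (a mild mosaic effect).

Shapes are reduced to large square blocks; fine edges and outlines are lost — a downscale-then-upscale (mosaic) effect.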